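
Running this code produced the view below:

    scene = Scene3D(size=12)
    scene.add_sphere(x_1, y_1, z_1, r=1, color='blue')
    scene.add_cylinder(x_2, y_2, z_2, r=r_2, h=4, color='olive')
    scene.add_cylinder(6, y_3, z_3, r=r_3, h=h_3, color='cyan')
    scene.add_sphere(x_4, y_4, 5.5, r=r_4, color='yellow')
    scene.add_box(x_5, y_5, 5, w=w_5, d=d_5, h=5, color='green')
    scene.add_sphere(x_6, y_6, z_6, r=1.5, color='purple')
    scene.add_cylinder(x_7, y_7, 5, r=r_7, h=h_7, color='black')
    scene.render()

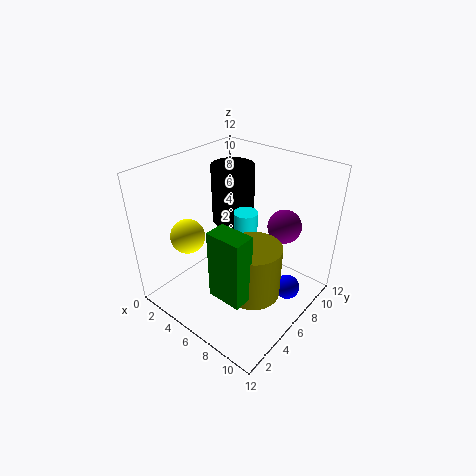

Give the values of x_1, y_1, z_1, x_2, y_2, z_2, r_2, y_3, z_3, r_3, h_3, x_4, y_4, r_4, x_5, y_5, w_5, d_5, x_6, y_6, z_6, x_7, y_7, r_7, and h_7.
x_1 = 10.5, y_1 = 7, z_1 = 2.5, x_2 = 9.5, y_2 = 3.5, z_2 = 4, r_2 = 2, y_3 = 7, z_3 = 2.5, r_3 = 1, h_3 = 5.5, x_4 = 2, y_4 = 4, r_4 = 1.5, x_5 = 8, y_5 = 0.5, w_5 = 2.5, d_5 = 1.5, x_6 = 8, y_6 = 10, z_6 = 6, x_7 = 2.5, y_7 = 9.5, r_7 = 2, h_7 = 5.5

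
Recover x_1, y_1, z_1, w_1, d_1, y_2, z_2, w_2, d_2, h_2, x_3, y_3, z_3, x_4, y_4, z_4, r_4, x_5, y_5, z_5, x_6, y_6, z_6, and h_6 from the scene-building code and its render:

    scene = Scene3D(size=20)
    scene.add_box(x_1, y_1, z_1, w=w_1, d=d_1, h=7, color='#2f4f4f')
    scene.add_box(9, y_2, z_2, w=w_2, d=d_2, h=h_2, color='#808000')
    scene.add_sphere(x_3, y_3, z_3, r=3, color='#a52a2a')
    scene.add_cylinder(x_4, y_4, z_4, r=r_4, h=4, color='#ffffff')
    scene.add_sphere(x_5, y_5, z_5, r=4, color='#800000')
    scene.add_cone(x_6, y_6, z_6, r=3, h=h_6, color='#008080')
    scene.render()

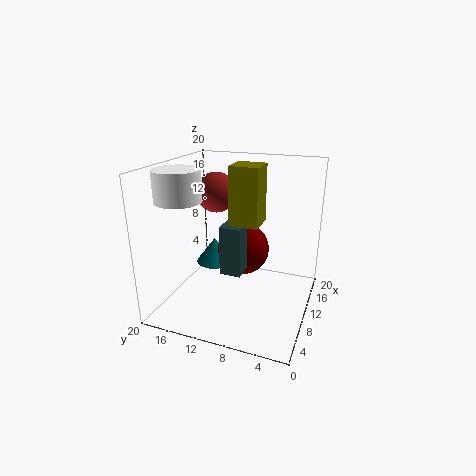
x_1 = 8
y_1 = 9
z_1 = 5
w_1 = 3
d_1 = 3
y_2 = 7
z_2 = 12
w_2 = 4
d_2 = 4
h_2 = 8
x_3 = 14
y_3 = 15
z_3 = 15
x_4 = 5
y_4 = 16
z_4 = 16
r_4 = 3
x_5 = 15
y_5 = 11
z_5 = 6
x_6 = 15
y_6 = 16
z_6 = 3
h_6 = 4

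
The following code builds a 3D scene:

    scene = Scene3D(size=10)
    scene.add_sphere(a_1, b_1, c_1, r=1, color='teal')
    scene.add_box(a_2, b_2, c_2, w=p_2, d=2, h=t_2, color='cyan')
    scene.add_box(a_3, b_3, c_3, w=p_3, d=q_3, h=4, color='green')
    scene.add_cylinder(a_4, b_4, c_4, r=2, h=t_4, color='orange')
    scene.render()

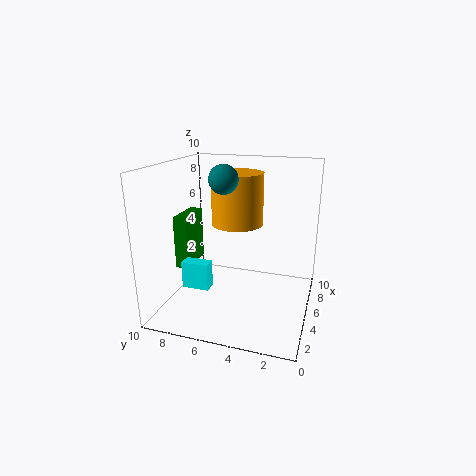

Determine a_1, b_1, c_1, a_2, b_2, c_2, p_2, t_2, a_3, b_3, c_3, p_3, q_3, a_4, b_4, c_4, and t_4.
a_1 = 5
b_1 = 6
c_1 = 9
a_2 = 4
b_2 = 7
c_2 = 1
p_2 = 1
t_2 = 2
a_3 = 5
b_3 = 9
c_3 = 2
p_3 = 3
q_3 = 1
a_4 = 8
b_4 = 6
c_4 = 5
t_4 = 4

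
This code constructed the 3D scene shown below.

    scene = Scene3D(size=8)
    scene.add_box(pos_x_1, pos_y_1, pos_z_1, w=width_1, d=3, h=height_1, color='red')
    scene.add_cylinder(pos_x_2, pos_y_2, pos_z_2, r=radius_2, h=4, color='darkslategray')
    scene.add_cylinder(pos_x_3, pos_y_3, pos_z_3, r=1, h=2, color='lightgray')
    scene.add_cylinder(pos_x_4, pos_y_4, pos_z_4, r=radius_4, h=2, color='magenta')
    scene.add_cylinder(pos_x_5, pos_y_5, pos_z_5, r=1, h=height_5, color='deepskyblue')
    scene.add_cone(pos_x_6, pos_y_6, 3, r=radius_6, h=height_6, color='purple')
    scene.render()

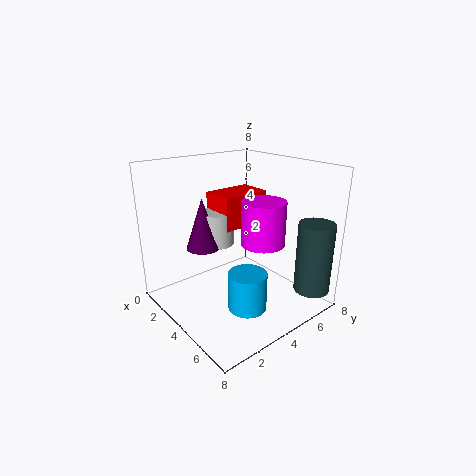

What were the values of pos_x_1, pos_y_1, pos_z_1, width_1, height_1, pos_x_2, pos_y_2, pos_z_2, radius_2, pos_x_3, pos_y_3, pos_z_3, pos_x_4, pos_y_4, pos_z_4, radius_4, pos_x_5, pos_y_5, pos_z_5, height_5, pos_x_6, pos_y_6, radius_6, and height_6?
pos_x_1 = 1, pos_y_1 = 4, pos_z_1 = 4, width_1 = 2, height_1 = 2, pos_x_2 = 7, pos_y_2 = 7, pos_z_2 = 1, radius_2 = 1, pos_x_3 = 2, pos_y_3 = 4, pos_z_3 = 3, pos_x_4 = 7, pos_y_4 = 3, pos_z_4 = 5, radius_4 = 1, pos_x_5 = 6, pos_y_5 = 3, pos_z_5 = 1, height_5 = 2, pos_x_6 = 2, pos_y_6 = 3, radius_6 = 1, height_6 = 3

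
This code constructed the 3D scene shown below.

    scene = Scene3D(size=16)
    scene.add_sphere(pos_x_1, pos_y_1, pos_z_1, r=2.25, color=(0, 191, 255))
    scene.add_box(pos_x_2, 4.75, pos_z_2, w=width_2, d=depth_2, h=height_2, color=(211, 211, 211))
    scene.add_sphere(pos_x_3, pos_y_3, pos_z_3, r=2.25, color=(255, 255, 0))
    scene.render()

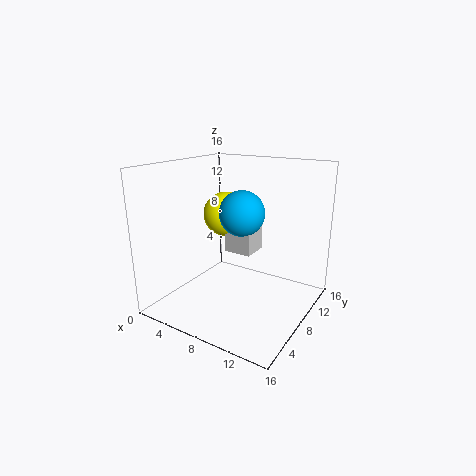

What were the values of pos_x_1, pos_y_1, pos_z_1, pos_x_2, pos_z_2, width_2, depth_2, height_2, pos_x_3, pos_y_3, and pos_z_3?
pos_x_1 = 10
pos_y_1 = 5.5
pos_z_1 = 11.75
pos_x_2 = 8.5
pos_z_2 = 7.75
width_2 = 2.75
depth_2 = 2.75
height_2 = 3.5
pos_x_3 = 7.75
pos_y_3 = 6
pos_z_3 = 11.25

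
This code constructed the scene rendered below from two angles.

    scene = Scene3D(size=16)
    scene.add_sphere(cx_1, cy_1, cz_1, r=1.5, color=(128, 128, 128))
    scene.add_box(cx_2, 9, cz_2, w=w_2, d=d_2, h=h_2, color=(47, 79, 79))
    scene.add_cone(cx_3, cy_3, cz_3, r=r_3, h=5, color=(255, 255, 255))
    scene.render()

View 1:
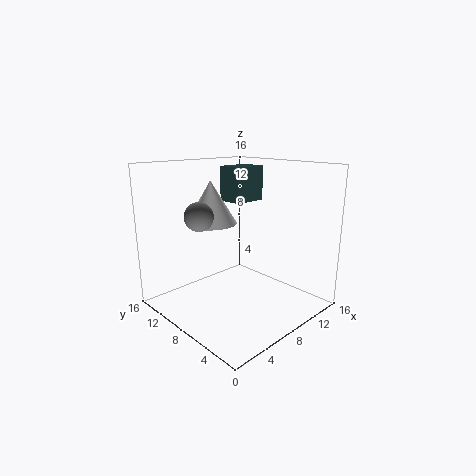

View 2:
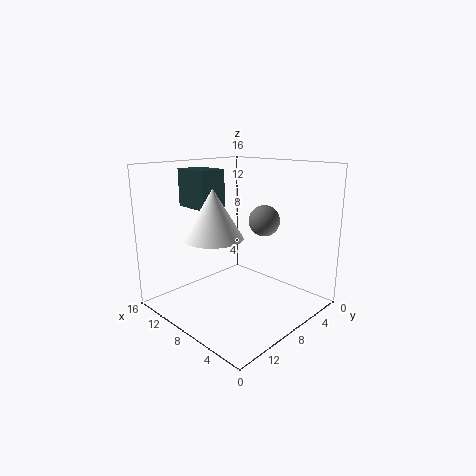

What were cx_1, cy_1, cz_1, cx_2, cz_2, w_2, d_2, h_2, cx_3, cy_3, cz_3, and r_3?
cx_1 = 3.5; cy_1 = 9; cz_1 = 11; cx_2 = 9; cz_2 = 11.5; w_2 = 4; d_2 = 3; h_2 = 4; cx_3 = 7.5; cy_3 = 12; cz_3 = 9; r_3 = 3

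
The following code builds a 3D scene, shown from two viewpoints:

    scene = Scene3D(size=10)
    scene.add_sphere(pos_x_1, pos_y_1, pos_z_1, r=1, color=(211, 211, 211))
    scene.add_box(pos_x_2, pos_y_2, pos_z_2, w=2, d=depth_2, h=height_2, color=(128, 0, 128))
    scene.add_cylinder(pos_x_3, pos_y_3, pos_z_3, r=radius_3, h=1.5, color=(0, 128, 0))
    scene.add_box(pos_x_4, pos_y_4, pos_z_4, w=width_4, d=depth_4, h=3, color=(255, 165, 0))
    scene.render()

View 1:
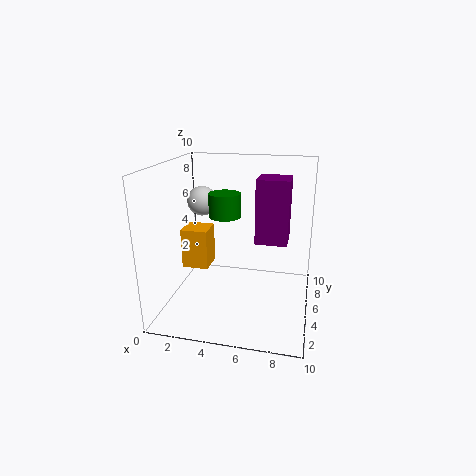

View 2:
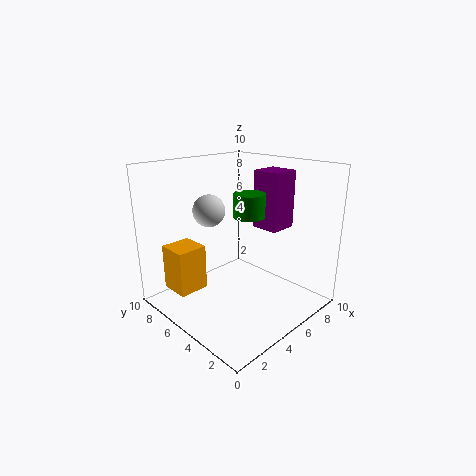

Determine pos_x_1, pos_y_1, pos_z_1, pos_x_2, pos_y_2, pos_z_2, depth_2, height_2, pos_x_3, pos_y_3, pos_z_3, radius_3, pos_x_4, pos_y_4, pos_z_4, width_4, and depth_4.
pos_x_1 = 2.5, pos_y_1 = 5, pos_z_1 = 7.5, pos_x_2 = 6.5, pos_y_2 = 3, pos_z_2 = 5.5, depth_2 = 2, height_2 = 4, pos_x_3 = 4.5, pos_y_3 = 3.5, pos_z_3 = 7, radius_3 = 1, pos_x_4 = 0.5, pos_y_4 = 5.5, pos_z_4 = 2, width_4 = 2, depth_4 = 2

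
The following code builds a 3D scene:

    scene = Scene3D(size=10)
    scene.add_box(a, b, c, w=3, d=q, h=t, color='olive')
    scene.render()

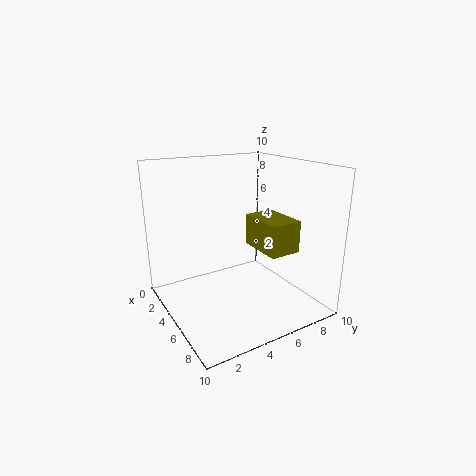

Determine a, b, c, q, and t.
a = 6
b = 5
c = 5
q = 2
t = 2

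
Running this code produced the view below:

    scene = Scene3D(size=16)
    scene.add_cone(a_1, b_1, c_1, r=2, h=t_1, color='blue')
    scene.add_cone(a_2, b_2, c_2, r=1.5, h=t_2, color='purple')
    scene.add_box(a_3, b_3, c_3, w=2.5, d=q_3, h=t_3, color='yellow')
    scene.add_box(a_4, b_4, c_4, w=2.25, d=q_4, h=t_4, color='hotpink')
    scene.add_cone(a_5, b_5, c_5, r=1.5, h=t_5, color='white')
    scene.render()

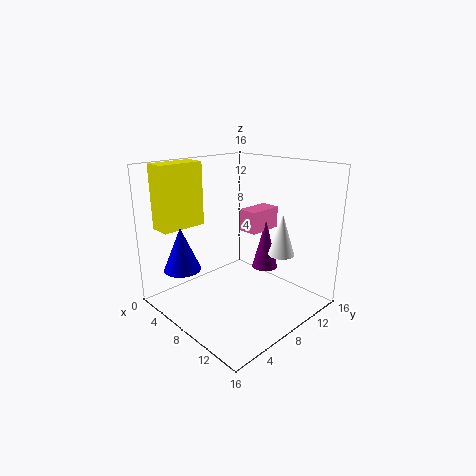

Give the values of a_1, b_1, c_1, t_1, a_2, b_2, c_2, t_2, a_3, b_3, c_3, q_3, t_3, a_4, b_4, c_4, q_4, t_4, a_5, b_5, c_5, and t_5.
a_1 = 5; b_1 = 2.5; c_1 = 5; t_1 = 4.75; a_2 = 9; b_2 = 11.5; c_2 = 3.75; t_2 = 5.75; a_3 = 0.75; b_3 = 1.75; c_3 = 8.75; q_3 = 5.25; t_3 = 7.25; a_4 = 6.75; b_4 = 9.5; c_4 = 8.25; q_4 = 4; t_4 = 2.5; a_5 = 11; b_5 = 12; c_5 = 5.75; t_5 = 4.75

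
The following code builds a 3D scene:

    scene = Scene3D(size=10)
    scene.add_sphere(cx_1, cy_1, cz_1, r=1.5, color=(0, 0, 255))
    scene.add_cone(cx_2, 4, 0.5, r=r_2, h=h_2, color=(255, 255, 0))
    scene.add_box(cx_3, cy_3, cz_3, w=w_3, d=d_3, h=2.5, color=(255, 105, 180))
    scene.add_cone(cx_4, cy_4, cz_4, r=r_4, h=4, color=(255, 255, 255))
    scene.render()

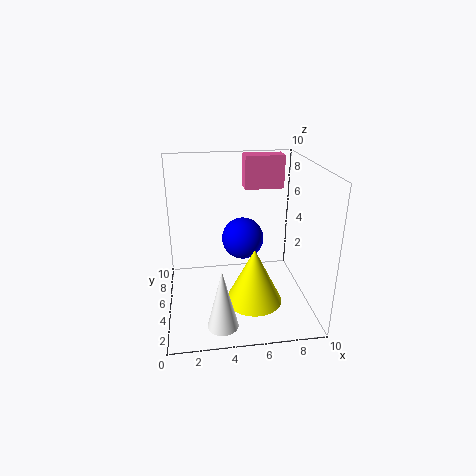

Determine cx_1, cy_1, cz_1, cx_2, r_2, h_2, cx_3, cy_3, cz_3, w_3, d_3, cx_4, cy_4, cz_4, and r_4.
cx_1 = 5.5
cy_1 = 6
cz_1 = 4.5
cx_2 = 6
r_2 = 2
h_2 = 4
cx_3 = 6
cy_3 = 8
cz_3 = 7.5
w_3 = 3
d_3 = 1.5
cx_4 = 3.5
cy_4 = 1.5
cz_4 = 0.5
r_4 = 1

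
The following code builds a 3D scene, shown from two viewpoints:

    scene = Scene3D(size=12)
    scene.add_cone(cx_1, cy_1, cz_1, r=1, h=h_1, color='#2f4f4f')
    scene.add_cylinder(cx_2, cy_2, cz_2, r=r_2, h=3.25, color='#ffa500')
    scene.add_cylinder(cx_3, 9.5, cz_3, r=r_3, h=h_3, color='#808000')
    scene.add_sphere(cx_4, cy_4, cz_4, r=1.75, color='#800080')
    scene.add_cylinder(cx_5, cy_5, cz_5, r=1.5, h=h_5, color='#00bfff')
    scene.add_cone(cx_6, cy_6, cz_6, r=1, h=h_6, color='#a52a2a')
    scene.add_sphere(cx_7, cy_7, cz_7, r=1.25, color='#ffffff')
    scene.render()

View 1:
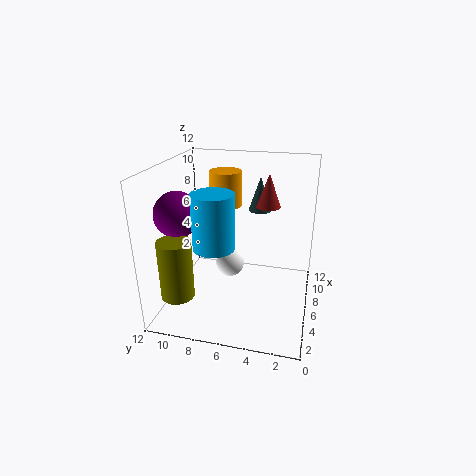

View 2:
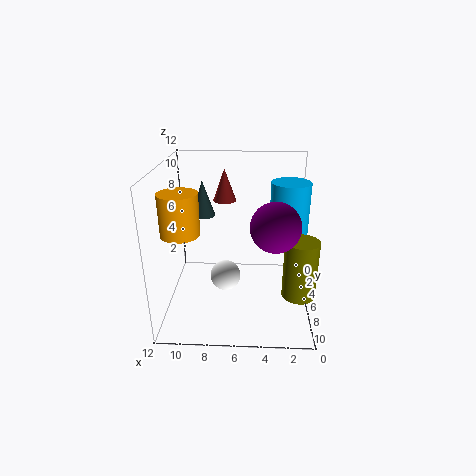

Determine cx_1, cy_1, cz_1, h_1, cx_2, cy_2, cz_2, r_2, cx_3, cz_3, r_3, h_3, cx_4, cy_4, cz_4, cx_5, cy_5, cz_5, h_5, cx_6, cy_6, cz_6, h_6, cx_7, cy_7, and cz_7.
cx_1 = 9; cy_1 = 4.75; cz_1 = 7.5; h_1 = 3; cx_2 = 10.25; cy_2 = 8.25; cz_2 = 7.25; r_2 = 1.5; cx_3 = 1.25; cz_3 = 3; r_3 = 1.25; h_3 = 4.5; cx_4 = 3.25; cy_4 = 10; cz_4 = 8.75; cx_5 = 2; cy_5 = 6.75; cz_5 = 7; h_5 = 4; cx_6 = 7.25; cy_6 = 3.75; cz_6 = 8.5; h_6 = 2.75; cx_7 = 7; cy_7 = 7; cz_7 = 3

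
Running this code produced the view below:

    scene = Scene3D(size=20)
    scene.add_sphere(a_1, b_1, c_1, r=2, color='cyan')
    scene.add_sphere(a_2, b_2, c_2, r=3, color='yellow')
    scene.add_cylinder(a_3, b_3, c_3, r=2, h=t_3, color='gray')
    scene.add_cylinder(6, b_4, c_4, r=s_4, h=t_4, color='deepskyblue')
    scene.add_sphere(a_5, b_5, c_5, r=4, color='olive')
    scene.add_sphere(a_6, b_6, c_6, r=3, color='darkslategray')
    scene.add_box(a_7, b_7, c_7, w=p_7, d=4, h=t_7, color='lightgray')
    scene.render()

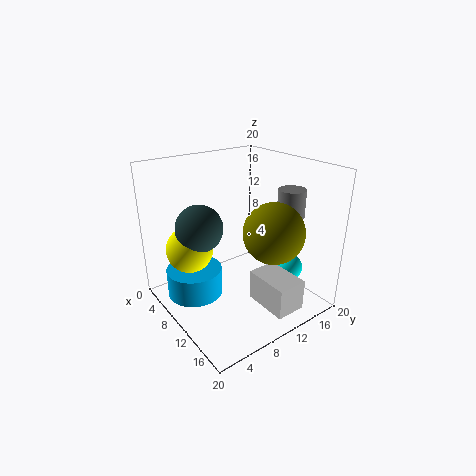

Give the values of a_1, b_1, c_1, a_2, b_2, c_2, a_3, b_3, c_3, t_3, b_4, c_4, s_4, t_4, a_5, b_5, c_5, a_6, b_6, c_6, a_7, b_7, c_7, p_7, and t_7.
a_1 = 15, b_1 = 15, c_1 = 6, a_2 = 9, b_2 = 3, c_2 = 10, a_3 = 12, b_3 = 18, c_3 = 12, t_3 = 4, b_4 = 5, c_4 = 1, s_4 = 4, t_4 = 4, a_5 = 15, b_5 = 12, c_5 = 12, a_6 = 10, b_6 = 4, c_6 = 13, a_7 = 14, b_7 = 9, c_7 = 3, p_7 = 6, t_7 = 4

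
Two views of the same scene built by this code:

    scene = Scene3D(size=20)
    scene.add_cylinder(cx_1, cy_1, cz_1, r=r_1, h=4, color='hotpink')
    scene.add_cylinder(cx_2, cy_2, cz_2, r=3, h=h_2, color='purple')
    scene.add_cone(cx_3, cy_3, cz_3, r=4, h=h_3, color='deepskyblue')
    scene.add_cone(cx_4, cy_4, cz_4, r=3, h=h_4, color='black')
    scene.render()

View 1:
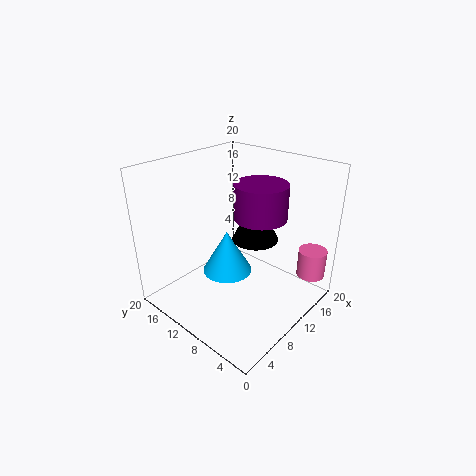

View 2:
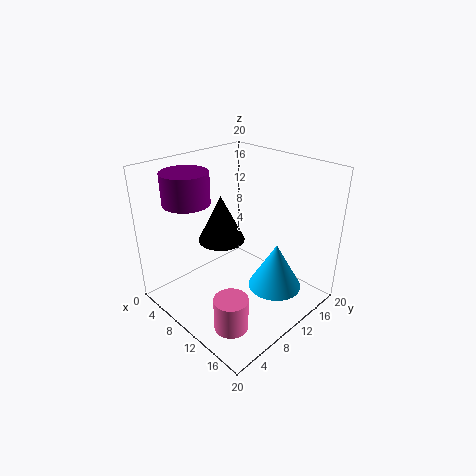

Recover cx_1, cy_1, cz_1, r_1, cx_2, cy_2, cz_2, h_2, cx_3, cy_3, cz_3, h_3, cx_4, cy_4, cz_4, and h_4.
cx_1 = 17
cy_1 = 2
cz_1 = 4
r_1 = 2
cx_2 = 7
cy_2 = 4
cz_2 = 16
h_2 = 4
cx_3 = 13
cy_3 = 15
cz_3 = 1
h_3 = 7
cx_4 = 10
cy_4 = 7
cz_4 = 11
h_4 = 6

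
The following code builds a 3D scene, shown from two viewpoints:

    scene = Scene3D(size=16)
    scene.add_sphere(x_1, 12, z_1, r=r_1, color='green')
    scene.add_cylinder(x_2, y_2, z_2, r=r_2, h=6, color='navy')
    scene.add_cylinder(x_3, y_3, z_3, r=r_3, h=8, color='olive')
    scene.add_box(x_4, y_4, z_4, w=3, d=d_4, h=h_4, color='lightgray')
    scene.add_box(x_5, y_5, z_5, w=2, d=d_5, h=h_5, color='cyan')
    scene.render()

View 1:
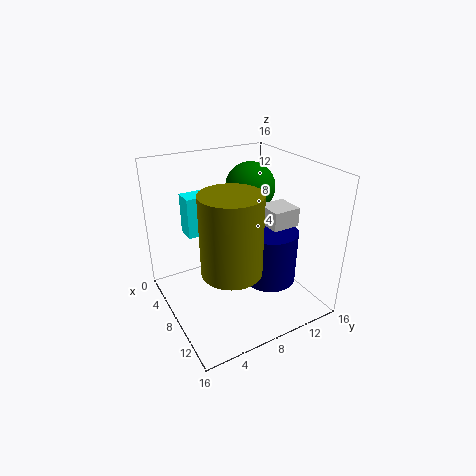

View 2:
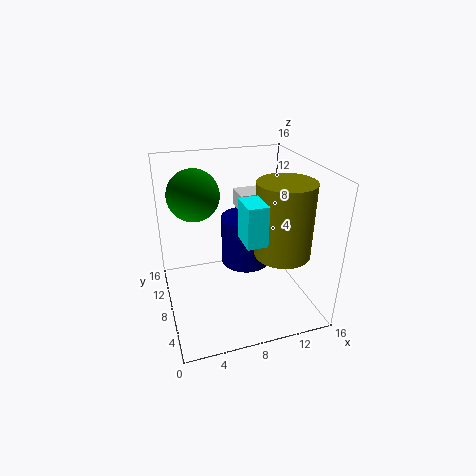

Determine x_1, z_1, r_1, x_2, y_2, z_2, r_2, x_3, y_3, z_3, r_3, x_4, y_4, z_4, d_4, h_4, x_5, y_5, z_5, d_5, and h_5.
x_1 = 4, z_1 = 12, r_1 = 3, x_2 = 10, y_2 = 11, z_2 = 3, r_2 = 3, x_3 = 12, y_3 = 5, z_3 = 7, r_3 = 3, x_4 = 9, y_4 = 10, z_4 = 10, d_4 = 3, h_4 = 2, x_5 = 7, y_5 = 2, z_5 = 10, d_5 = 3, h_5 = 4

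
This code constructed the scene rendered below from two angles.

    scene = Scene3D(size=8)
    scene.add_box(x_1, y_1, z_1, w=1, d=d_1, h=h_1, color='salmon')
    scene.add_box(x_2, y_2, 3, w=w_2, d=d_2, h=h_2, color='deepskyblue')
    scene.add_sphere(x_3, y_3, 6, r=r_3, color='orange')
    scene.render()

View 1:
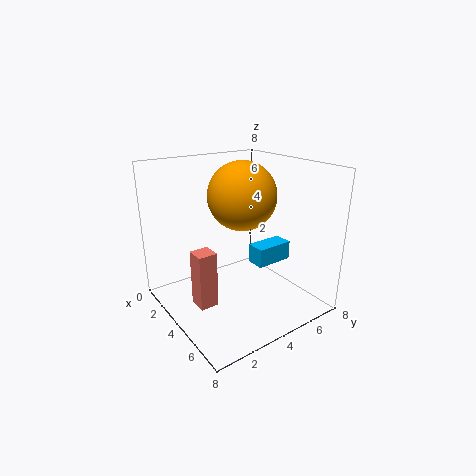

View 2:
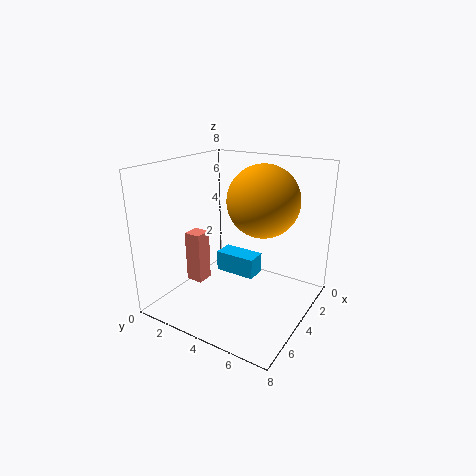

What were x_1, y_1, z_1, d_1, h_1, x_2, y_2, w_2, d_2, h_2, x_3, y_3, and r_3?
x_1 = 4; y_1 = 1; z_1 = 1; d_1 = 1; h_1 = 3; x_2 = 5; y_2 = 4; w_2 = 1; d_2 = 2; h_2 = 1; x_3 = 3; y_3 = 5; r_3 = 2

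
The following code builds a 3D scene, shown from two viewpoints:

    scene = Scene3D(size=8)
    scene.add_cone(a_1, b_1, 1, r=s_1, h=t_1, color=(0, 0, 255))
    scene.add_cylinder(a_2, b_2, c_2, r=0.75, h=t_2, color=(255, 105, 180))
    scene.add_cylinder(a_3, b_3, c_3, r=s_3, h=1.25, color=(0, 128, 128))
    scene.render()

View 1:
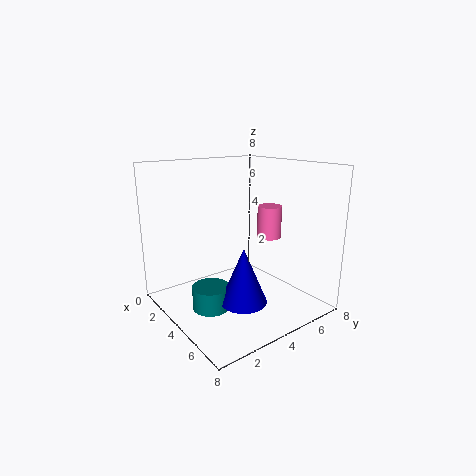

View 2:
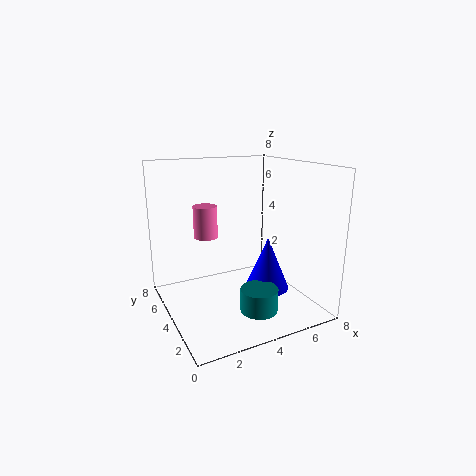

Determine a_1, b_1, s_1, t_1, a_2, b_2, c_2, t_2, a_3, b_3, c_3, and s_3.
a_1 = 5.5, b_1 = 3.25, s_1 = 1.25, t_1 = 3, a_2 = 3.25, b_2 = 7, c_2 = 3.25, t_2 = 2, a_3 = 4.25, b_3 = 2, c_3 = 0.5, s_3 = 1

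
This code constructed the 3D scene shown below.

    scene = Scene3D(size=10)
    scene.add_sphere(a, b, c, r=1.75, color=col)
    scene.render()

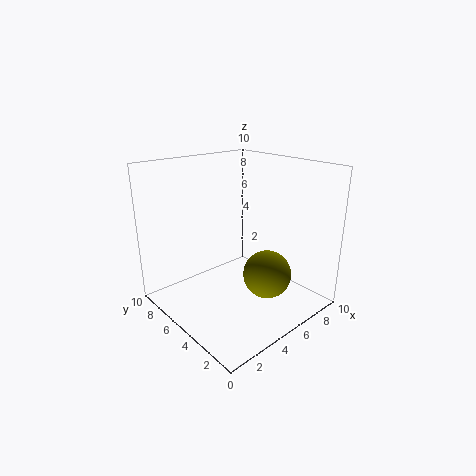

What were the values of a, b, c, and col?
a = 6.75; b = 3.75; c = 2; col = 'olive'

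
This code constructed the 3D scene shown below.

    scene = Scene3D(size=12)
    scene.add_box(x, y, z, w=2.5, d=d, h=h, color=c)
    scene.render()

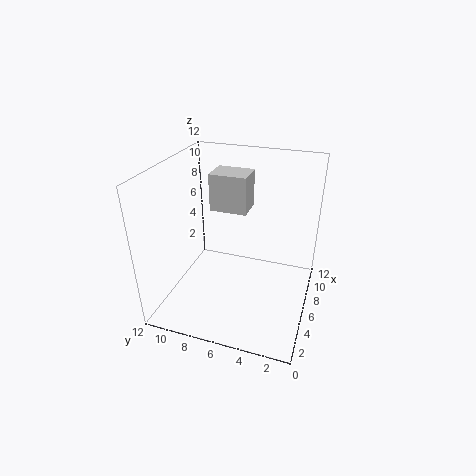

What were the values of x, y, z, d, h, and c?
x = 7.25, y = 5.75, z = 7.5, d = 3.25, h = 3.25, c = 'lightgray'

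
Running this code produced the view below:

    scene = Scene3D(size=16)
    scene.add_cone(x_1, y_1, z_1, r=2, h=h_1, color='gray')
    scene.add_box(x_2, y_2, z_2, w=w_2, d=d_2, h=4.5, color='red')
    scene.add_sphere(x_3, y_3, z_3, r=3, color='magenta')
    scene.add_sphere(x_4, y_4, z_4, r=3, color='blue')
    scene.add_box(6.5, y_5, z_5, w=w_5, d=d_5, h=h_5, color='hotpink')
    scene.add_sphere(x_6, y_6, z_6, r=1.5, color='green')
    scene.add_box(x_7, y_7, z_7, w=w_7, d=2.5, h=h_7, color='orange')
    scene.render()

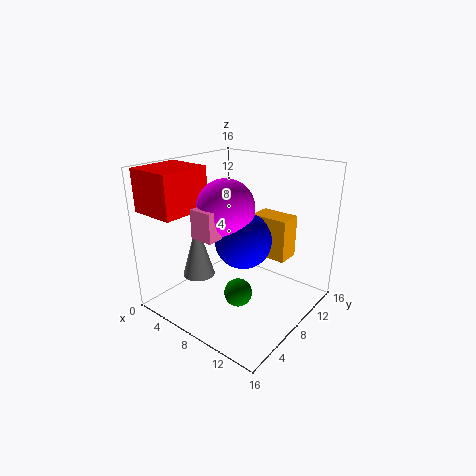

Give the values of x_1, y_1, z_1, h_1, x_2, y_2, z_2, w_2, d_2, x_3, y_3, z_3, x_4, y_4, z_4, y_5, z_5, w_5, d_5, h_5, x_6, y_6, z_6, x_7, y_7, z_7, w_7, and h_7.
x_1 = 2; y_1 = 7.5; z_1 = 1.5; h_1 = 7; x_2 = 0.5; y_2 = 0.5; z_2 = 11.5; w_2 = 5; d_2 = 5.5; x_3 = 8; y_3 = 6; z_3 = 12; x_4 = 9.5; y_4 = 7; z_4 = 8.5; y_5 = 2.5; z_5 = 9.5; w_5 = 2.5; d_5 = 4.5; h_5 = 3; x_6 = 10; y_6 = 5.5; z_6 = 3; x_7 = 9.5; y_7 = 8.5; z_7 = 6.5; w_7 = 4; h_7 = 4.5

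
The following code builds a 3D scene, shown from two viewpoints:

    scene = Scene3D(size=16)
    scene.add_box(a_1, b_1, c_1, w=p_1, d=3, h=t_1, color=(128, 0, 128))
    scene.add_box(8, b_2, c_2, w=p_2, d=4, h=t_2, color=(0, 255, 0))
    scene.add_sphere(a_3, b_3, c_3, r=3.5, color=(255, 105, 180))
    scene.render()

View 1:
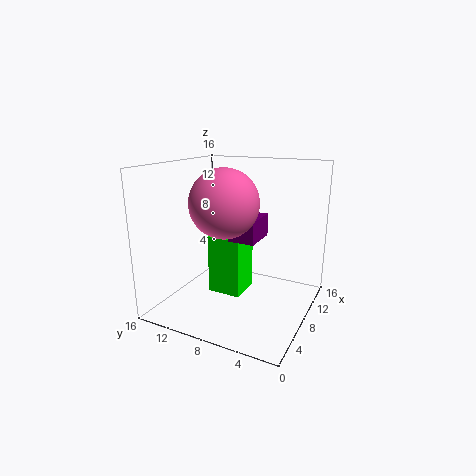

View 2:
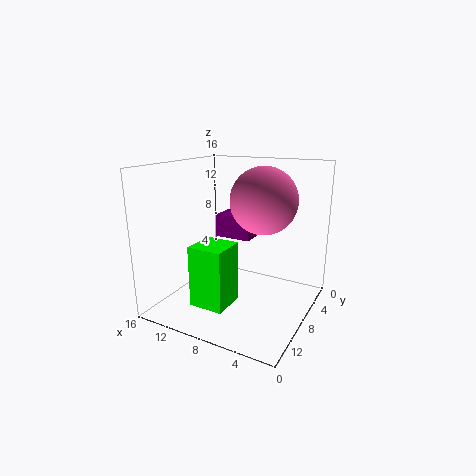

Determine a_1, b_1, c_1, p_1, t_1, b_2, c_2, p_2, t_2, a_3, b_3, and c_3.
a_1 = 6.5, b_1 = 5.5, c_1 = 8, p_1 = 4, t_1 = 2.5, b_2 = 8, c_2 = 0.5, p_2 = 4, t_2 = 7, a_3 = 5, b_3 = 8, c_3 = 12.5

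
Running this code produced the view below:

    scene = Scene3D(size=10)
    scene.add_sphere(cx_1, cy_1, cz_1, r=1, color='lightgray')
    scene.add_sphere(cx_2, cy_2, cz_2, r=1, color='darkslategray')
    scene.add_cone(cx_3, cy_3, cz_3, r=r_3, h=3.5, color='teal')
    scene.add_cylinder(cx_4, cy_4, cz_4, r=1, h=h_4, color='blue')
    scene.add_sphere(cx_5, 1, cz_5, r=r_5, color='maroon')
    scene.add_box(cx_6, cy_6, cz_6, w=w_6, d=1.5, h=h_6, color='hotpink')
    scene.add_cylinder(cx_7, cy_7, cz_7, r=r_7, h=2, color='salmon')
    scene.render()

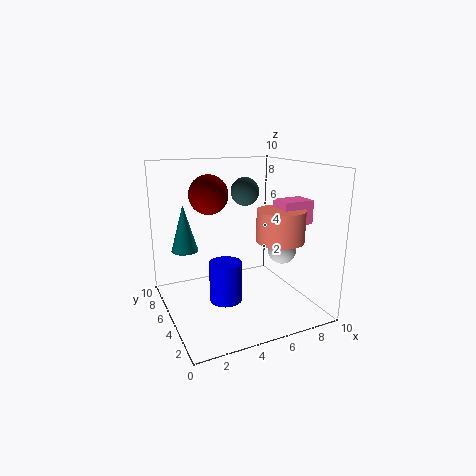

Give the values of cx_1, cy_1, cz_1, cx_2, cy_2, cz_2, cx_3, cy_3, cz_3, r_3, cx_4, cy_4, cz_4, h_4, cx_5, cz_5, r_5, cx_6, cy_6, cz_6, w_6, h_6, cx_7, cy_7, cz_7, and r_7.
cx_1 = 8, cy_1 = 4, cz_1 = 4, cx_2 = 6, cy_2 = 6, cz_2 = 8, cx_3 = 2, cy_3 = 8, cz_3 = 3.5, r_3 = 1, cx_4 = 3, cy_4 = 2.5, cz_4 = 2, h_4 = 2.5, cx_5 = 1.5, cz_5 = 9, r_5 = 1, cx_6 = 6.5, cy_6 = 1.5, cz_6 = 6.5, w_6 = 2, h_6 = 1.5, cx_7 = 6.5, cy_7 = 2, cz_7 = 5.5, r_7 = 1.5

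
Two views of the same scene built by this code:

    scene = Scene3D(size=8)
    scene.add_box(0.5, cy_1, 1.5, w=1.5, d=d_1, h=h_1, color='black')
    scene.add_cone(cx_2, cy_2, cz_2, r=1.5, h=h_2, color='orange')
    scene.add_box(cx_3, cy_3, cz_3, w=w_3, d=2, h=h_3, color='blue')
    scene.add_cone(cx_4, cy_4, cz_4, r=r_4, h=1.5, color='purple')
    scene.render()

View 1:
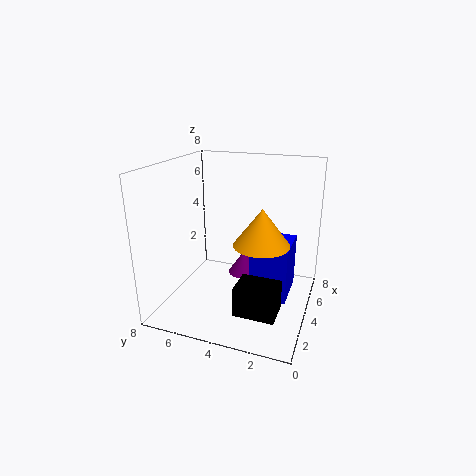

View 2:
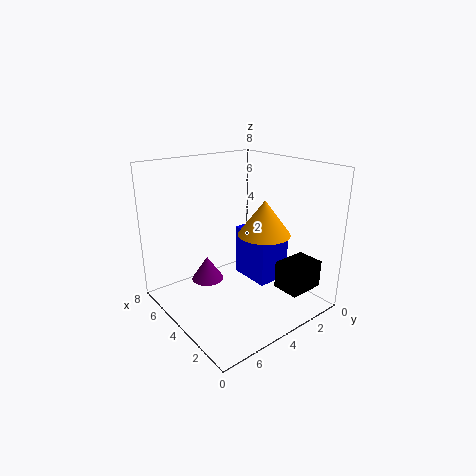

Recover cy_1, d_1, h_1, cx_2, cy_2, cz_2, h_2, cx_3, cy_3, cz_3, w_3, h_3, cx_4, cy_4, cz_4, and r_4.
cy_1 = 1
d_1 = 2
h_1 = 1.5
cx_2 = 3.5
cy_2 = 2.5
cz_2 = 4
h_2 = 2
cx_3 = 3
cy_3 = 1
cz_3 = 1
w_3 = 2.5
h_3 = 3
cx_4 = 6.5
cy_4 = 4.5
cz_4 = 0.5
r_4 = 1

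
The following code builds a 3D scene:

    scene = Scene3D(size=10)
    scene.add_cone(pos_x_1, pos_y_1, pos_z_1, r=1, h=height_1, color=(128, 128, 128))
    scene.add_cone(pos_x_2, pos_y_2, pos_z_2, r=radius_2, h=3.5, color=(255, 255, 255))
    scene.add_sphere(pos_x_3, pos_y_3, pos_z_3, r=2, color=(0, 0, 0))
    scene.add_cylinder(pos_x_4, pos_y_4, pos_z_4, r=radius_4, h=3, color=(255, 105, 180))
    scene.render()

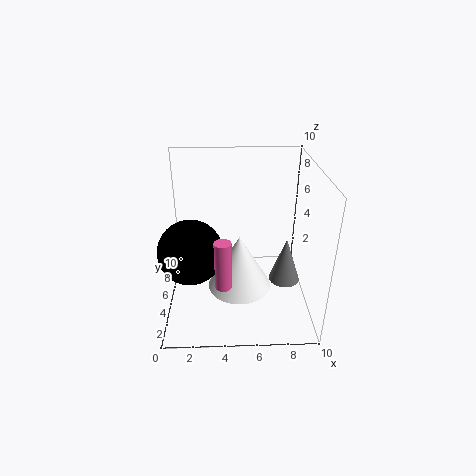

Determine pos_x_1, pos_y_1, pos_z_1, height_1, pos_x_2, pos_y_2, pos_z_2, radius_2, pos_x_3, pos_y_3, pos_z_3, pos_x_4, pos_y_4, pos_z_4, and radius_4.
pos_x_1 = 8
pos_y_1 = 3
pos_z_1 = 3
height_1 = 3
pos_x_2 = 5
pos_y_2 = 2.5
pos_z_2 = 3
radius_2 = 2
pos_x_3 = 2
pos_y_3 = 2.5
pos_z_3 = 5.5
pos_x_4 = 4
pos_y_4 = 1
pos_z_4 = 4
radius_4 = 0.5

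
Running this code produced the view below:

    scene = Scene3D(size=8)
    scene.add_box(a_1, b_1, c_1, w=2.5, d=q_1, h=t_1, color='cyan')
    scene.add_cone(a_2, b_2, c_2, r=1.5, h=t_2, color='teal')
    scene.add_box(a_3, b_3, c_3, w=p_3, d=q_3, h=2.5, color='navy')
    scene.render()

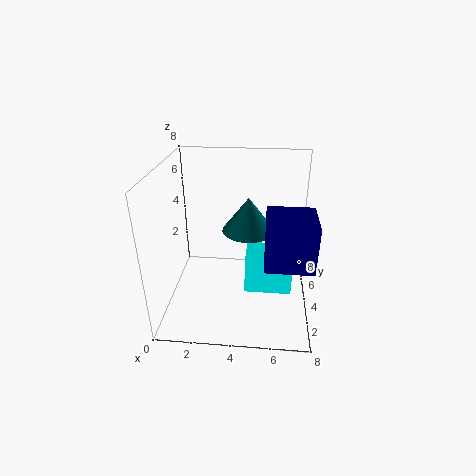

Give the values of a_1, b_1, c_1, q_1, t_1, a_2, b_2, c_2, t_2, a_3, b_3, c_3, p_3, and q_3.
a_1 = 4.5; b_1 = 2.5; c_1 = 1.5; q_1 = 2; t_1 = 2; a_2 = 4.5; b_2 = 5; c_2 = 4; t_2 = 2; a_3 = 5.5; b_3 = 1.5; c_3 = 3.5; p_3 = 2.5; q_3 = 2.5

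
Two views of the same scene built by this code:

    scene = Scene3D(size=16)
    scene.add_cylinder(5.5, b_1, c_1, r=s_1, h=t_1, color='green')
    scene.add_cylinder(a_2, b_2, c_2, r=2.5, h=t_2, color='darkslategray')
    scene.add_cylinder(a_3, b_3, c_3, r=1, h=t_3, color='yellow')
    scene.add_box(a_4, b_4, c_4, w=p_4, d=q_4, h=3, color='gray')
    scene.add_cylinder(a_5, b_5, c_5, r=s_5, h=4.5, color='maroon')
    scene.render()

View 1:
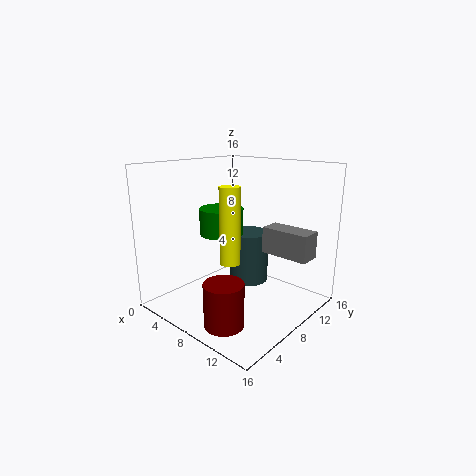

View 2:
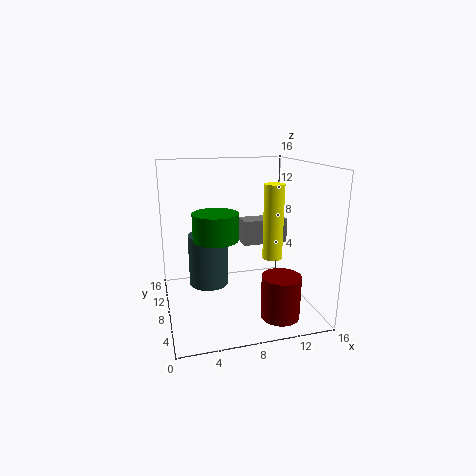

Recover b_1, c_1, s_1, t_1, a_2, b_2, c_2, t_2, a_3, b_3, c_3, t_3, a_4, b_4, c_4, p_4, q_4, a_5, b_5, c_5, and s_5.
b_1 = 8
c_1 = 8
s_1 = 2.5
t_1 = 3
a_2 = 5.5
b_2 = 13
c_2 = 0.5
t_2 = 6.5
a_3 = 10.5
b_3 = 4
c_3 = 7
t_3 = 7.5
a_4 = 9.5
b_4 = 10.5
c_4 = 6
p_4 = 5.5
q_4 = 2.5
a_5 = 11
b_5 = 2.5
c_5 = 1
s_5 = 2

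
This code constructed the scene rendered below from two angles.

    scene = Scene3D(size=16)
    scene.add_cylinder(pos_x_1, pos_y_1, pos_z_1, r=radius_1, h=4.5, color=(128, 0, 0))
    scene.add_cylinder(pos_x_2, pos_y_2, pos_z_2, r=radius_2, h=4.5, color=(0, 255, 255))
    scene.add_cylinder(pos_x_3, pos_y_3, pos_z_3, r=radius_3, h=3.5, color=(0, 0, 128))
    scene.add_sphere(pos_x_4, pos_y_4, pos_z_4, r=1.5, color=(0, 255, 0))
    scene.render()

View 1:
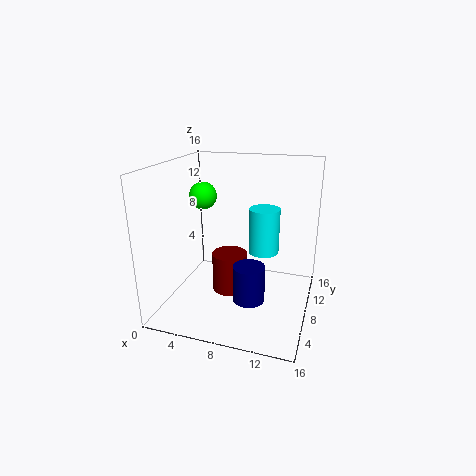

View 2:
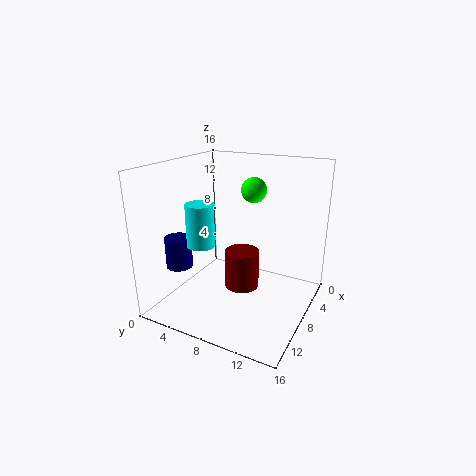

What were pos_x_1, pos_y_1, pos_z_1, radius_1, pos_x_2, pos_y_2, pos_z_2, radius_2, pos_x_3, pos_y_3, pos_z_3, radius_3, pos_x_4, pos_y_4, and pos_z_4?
pos_x_1 = 7
pos_y_1 = 8
pos_z_1 = 1.5
radius_1 = 2
pos_x_2 = 11.5
pos_y_2 = 5.5
pos_z_2 = 8
radius_2 = 1.5
pos_x_3 = 11
pos_y_3 = 2
pos_z_3 = 4.5
radius_3 = 1.5
pos_x_4 = 4
pos_y_4 = 8
pos_z_4 = 12.5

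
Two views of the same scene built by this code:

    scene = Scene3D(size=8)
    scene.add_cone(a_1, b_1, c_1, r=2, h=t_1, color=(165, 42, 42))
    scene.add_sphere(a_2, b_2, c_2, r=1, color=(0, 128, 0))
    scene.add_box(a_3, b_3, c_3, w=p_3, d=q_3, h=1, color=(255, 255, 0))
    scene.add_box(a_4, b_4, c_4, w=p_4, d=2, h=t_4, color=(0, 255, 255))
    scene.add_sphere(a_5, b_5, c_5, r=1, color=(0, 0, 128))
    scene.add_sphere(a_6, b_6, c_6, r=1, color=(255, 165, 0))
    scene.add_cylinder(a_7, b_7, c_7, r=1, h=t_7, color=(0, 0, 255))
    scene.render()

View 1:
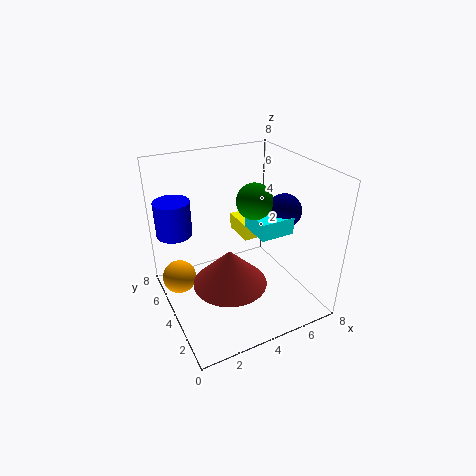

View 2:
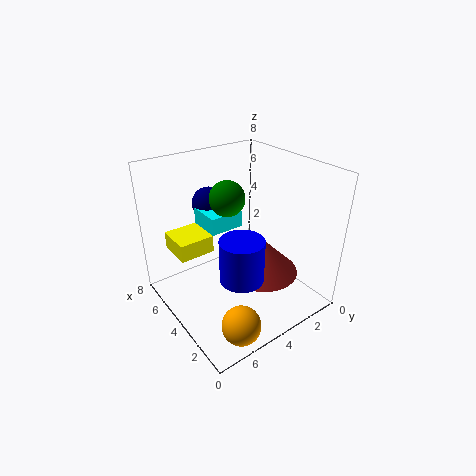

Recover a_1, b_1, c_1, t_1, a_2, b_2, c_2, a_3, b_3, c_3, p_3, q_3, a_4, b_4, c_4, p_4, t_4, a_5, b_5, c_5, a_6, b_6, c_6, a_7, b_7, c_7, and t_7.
a_1 = 3
b_1 = 3
c_1 = 2
t_1 = 2
a_2 = 5
b_2 = 4
c_2 = 6
a_3 = 5
b_3 = 5
c_3 = 3
p_3 = 2
q_3 = 2
a_4 = 5
b_4 = 3
c_4 = 4
p_4 = 2
t_4 = 1
a_5 = 7
b_5 = 4
c_5 = 5
a_6 = 1
b_6 = 6
c_6 = 1
a_7 = 1
b_7 = 6
c_7 = 4
t_7 = 2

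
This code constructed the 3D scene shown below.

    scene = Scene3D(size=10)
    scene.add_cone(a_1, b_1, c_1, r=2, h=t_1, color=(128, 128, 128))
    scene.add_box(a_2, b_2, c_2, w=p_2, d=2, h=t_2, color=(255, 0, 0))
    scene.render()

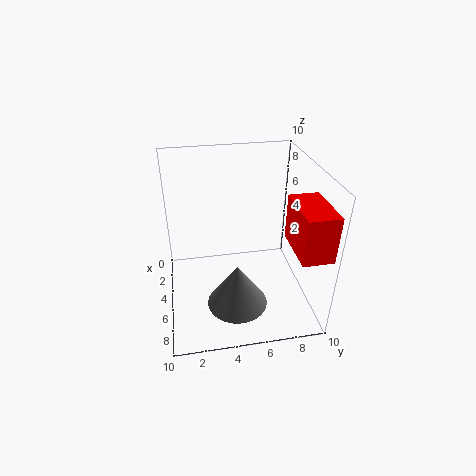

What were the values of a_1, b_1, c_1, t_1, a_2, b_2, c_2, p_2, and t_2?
a_1 = 7.5, b_1 = 4.5, c_1 = 1.5, t_1 = 3, a_2 = 6, b_2 = 8, c_2 = 5.5, p_2 = 3.5, t_2 = 3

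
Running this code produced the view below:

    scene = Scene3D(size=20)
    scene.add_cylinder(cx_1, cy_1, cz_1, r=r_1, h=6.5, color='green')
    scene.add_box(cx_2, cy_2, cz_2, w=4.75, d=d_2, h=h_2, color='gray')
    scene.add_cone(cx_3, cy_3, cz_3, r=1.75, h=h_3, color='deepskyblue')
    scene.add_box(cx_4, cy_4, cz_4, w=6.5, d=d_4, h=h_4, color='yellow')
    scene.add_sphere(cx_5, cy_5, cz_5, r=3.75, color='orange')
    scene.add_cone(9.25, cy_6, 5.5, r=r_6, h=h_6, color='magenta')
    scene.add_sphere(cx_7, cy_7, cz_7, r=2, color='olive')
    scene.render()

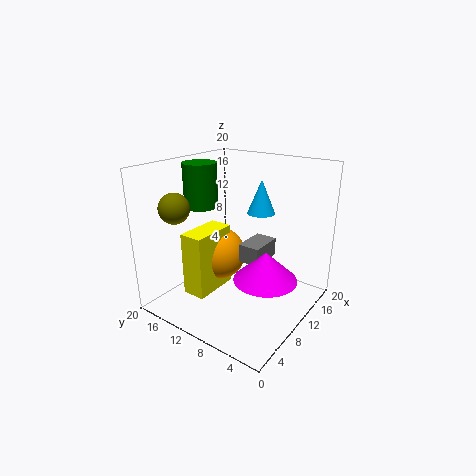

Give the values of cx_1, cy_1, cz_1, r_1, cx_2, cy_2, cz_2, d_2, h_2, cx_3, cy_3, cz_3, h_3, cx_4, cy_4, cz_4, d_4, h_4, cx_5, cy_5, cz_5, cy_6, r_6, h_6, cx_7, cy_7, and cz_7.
cx_1 = 10.75
cy_1 = 17.25
cz_1 = 13
r_1 = 2.5
cx_2 = 8.75
cy_2 = 6
cz_2 = 7.25
d_2 = 3
h_2 = 2.5
cx_3 = 9.75
cy_3 = 6.25
cz_3 = 14.5
h_3 = 4.25
cx_4 = 3.75
cy_4 = 11.5
cz_4 = 2.75
d_4 = 3.25
h_4 = 8.75
cx_5 = 9.5
cy_5 = 13
cz_5 = 7
cy_6 = 5
r_6 = 4.25
h_6 = 4
cx_7 = 3.5
cy_7 = 15.25
cz_7 = 15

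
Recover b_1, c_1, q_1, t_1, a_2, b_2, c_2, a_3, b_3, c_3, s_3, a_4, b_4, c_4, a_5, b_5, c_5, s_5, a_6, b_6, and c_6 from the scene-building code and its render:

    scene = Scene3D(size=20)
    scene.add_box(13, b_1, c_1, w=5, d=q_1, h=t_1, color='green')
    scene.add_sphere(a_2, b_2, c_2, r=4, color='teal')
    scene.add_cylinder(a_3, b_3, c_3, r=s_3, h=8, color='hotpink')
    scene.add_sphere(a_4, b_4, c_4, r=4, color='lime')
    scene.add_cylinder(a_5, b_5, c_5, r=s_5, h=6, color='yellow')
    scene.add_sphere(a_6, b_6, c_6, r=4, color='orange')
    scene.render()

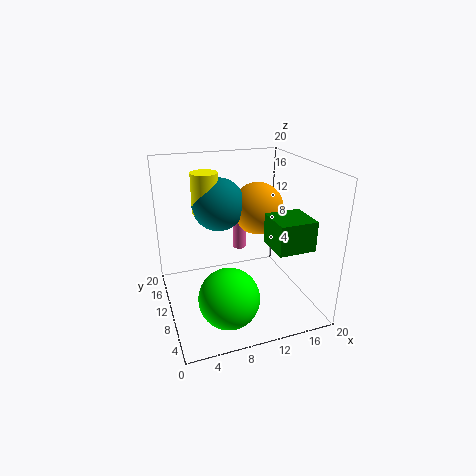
b_1 = 3; c_1 = 10; q_1 = 5; t_1 = 4; a_2 = 9; b_2 = 16; c_2 = 13; a_3 = 12; b_3 = 15; c_3 = 6; s_3 = 1; a_4 = 7; b_4 = 5; c_4 = 4; a_5 = 7; b_5 = 16; c_5 = 12; s_5 = 2; a_6 = 15; b_6 = 15; c_6 = 12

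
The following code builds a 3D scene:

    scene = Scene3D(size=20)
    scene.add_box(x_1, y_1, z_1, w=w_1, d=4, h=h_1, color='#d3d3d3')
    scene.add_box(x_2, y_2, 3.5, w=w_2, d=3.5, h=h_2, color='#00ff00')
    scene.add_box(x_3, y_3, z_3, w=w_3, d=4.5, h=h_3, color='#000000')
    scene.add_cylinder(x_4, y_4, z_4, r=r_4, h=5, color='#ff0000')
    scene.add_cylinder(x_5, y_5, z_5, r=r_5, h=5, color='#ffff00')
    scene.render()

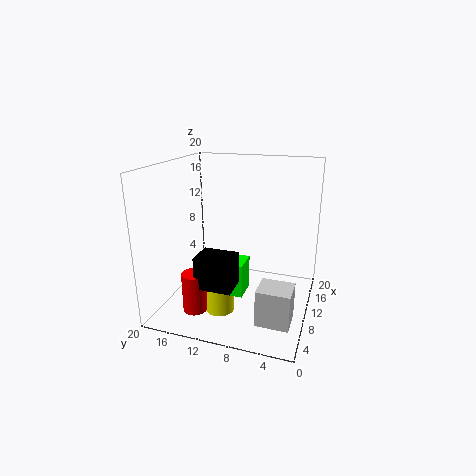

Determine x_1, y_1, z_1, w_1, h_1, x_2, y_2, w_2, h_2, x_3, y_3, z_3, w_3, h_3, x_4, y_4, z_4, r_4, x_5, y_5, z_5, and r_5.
x_1 = 1, y_1 = 1, z_1 = 3, w_1 = 3.5, h_1 = 4.5, x_2 = 5.5, y_2 = 8, w_2 = 3.5, h_2 = 4.5, x_3 = 1, y_3 = 8, z_3 = 6.5, w_3 = 3.5, h_3 = 4, x_4 = 2, y_4 = 13, z_4 = 3, r_4 = 1.5, x_5 = 6.5, y_5 = 11.5, z_5 = 0.5, r_5 = 2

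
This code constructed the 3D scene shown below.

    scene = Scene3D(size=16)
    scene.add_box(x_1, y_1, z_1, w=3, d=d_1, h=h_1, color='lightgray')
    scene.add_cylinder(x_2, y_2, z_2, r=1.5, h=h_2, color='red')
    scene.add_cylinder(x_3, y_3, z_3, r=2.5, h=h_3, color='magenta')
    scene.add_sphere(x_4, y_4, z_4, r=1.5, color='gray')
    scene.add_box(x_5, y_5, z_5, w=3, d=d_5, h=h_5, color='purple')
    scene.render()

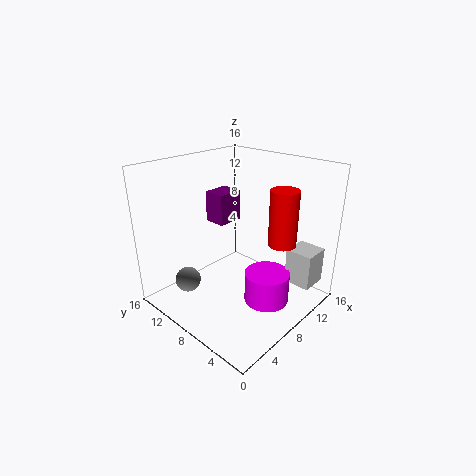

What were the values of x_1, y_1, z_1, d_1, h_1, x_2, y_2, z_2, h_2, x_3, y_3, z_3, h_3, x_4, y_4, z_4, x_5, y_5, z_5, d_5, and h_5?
x_1 = 11; y_1 = 0.5; z_1 = 3; d_1 = 3; h_1 = 4; x_2 = 10; y_2 = 3.5; z_2 = 8; h_2 = 6; x_3 = 9; y_3 = 4.5; z_3 = 1; h_3 = 3.5; x_4 = 4.5; y_4 = 13; z_4 = 2; x_5 = 7.5; y_5 = 10; z_5 = 9; d_5 = 2.5; h_5 = 3.5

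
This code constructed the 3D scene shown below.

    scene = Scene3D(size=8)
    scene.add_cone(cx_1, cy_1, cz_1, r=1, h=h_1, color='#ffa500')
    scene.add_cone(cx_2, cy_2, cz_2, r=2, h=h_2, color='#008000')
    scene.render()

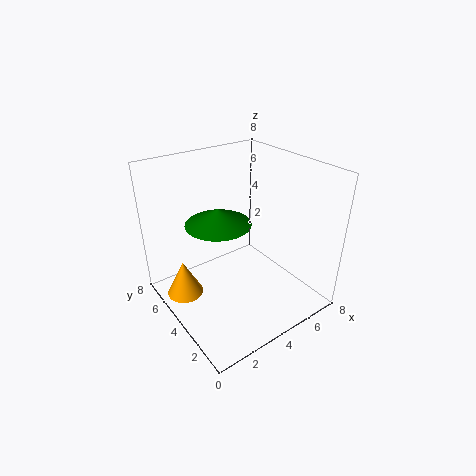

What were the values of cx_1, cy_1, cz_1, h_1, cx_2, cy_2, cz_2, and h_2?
cx_1 = 1; cy_1 = 5; cz_1 = 1; h_1 = 2; cx_2 = 4; cy_2 = 6; cz_2 = 4; h_2 = 1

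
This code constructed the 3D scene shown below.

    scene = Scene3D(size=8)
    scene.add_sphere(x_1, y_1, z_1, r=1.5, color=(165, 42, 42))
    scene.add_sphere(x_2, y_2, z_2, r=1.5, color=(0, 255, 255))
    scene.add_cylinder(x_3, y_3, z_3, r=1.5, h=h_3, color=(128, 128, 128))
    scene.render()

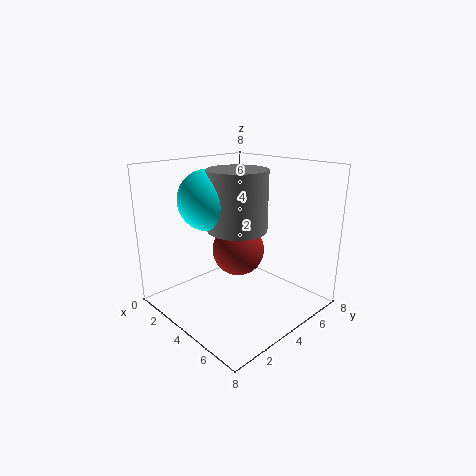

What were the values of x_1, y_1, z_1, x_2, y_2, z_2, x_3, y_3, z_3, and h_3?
x_1 = 3.5
y_1 = 4.5
z_1 = 3
x_2 = 4
y_2 = 2
z_2 = 6.5
x_3 = 5
y_3 = 3
z_3 = 5
h_3 = 3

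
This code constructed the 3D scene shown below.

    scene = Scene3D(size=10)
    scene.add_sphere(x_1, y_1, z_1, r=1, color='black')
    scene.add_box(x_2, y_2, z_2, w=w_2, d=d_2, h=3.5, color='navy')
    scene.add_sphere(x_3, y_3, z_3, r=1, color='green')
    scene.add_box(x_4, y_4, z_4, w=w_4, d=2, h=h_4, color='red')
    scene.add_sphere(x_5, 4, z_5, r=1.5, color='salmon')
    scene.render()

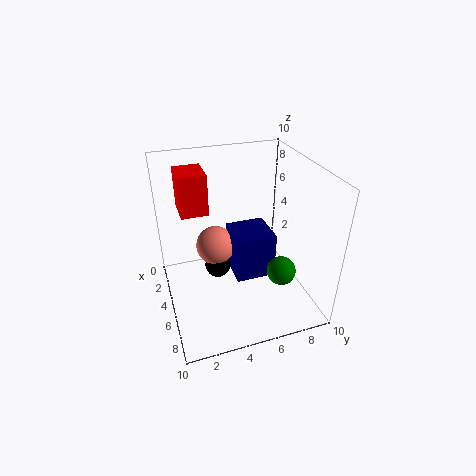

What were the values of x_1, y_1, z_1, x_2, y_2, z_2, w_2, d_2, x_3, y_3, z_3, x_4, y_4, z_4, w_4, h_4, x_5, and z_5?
x_1 = 3
y_1 = 4
z_1 = 1.5
x_2 = 2
y_2 = 5
z_2 = 1
w_2 = 3
d_2 = 3
x_3 = 7
y_3 = 7.5
z_3 = 3
x_4 = 0.5
y_4 = 1.5
z_4 = 6
w_4 = 2.5
h_4 = 3
x_5 = 2.5
z_5 = 3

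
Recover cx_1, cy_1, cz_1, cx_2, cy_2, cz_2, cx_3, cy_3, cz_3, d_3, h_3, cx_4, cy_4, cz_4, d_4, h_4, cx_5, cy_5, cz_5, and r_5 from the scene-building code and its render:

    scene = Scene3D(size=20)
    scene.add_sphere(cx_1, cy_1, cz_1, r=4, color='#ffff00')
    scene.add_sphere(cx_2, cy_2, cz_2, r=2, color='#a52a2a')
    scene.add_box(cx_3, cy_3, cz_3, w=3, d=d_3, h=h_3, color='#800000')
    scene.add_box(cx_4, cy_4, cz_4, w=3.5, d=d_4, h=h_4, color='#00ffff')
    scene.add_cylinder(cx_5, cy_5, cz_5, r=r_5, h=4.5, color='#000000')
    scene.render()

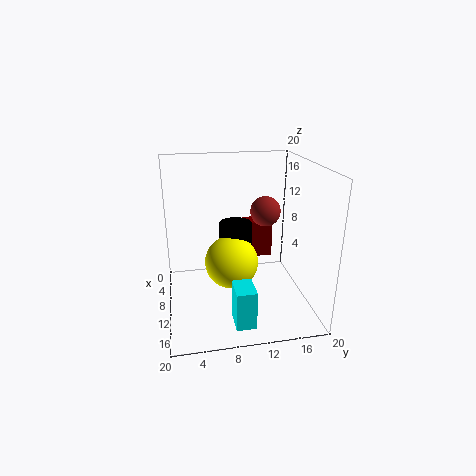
cx_1 = 7.5
cy_1 = 9.5
cz_1 = 5
cx_2 = 11
cy_2 = 13.5
cz_2 = 14
cx_3 = 0.5
cy_3 = 12.5
cz_3 = 3.5
d_3 = 4.5
h_3 = 6
cx_4 = 16
cy_4 = 8
cz_4 = 2
d_4 = 2.5
h_4 = 5
cx_5 = 5.5
cy_5 = 10.5
cz_5 = 6
r_5 = 2.5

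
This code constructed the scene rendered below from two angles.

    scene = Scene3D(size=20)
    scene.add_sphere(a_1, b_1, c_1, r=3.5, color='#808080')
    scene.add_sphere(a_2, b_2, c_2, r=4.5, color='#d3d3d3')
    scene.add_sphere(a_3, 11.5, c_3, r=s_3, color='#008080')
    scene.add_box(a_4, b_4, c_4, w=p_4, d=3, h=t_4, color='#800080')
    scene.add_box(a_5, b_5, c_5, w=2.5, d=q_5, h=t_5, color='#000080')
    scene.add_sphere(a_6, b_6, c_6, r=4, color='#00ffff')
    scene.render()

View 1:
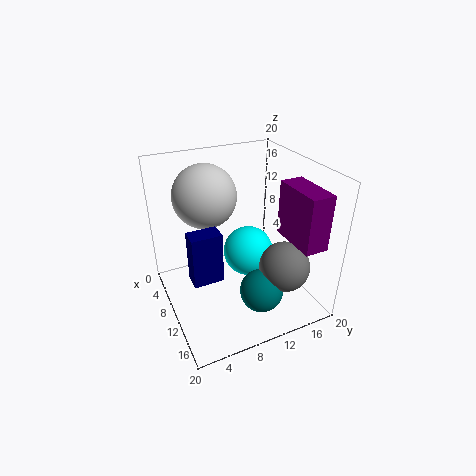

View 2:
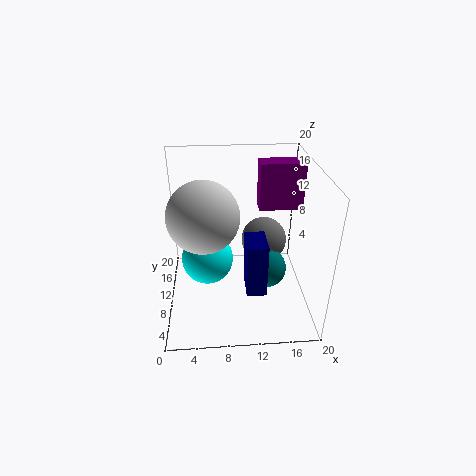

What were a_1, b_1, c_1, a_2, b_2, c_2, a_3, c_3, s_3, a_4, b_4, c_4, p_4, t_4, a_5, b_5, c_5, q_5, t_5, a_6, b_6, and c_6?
a_1 = 14.5, b_1 = 15, c_1 = 6.5, a_2 = 5.5, b_2 = 7, c_2 = 15, a_3 = 14.5, c_3 = 3.5, s_3 = 3, a_4 = 13.5, b_4 = 14, c_4 = 12, p_4 = 6.5, t_4 = 7, a_5 = 10.5, b_5 = 2.5, c_5 = 6, q_5 = 4, t_5 = 7, a_6 = 5.5, b_6 = 14, c_6 = 4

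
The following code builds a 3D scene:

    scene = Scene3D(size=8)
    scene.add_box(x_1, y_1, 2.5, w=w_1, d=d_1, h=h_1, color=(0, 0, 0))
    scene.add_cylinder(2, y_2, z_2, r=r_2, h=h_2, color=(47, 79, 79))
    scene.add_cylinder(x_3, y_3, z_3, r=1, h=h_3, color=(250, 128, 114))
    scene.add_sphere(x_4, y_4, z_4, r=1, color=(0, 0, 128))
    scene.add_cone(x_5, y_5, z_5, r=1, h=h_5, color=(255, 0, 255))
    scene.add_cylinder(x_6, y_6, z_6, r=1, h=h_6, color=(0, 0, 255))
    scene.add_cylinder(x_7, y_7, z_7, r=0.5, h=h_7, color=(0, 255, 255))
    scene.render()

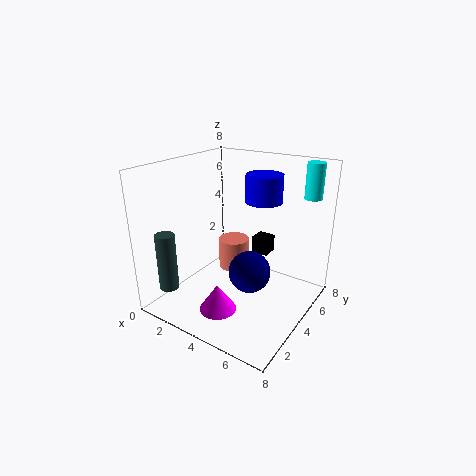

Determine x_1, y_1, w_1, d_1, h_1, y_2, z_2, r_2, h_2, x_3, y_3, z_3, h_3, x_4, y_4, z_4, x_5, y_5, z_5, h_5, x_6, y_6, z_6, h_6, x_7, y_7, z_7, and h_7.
x_1 = 4
y_1 = 5.5
w_1 = 1
d_1 = 1
h_1 = 1
y_2 = 0.5
z_2 = 2
r_2 = 0.5
h_2 = 3
x_3 = 2
y_3 = 6.5
z_3 = 0.5
h_3 = 2
x_4 = 6
y_4 = 2
z_4 = 3.5
x_5 = 4
y_5 = 2
z_5 = 0.5
h_5 = 1.5
x_6 = 5
y_6 = 5
z_6 = 6
h_6 = 1.5
x_7 = 7
y_7 = 7
z_7 = 6
h_7 = 2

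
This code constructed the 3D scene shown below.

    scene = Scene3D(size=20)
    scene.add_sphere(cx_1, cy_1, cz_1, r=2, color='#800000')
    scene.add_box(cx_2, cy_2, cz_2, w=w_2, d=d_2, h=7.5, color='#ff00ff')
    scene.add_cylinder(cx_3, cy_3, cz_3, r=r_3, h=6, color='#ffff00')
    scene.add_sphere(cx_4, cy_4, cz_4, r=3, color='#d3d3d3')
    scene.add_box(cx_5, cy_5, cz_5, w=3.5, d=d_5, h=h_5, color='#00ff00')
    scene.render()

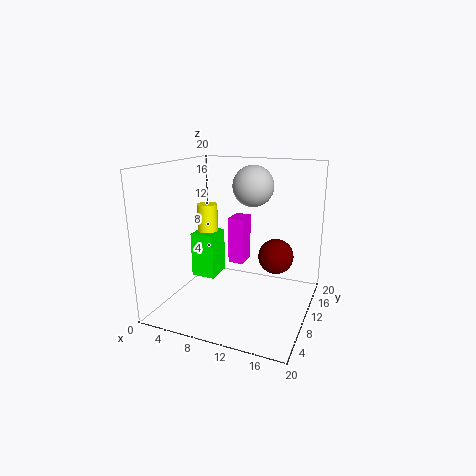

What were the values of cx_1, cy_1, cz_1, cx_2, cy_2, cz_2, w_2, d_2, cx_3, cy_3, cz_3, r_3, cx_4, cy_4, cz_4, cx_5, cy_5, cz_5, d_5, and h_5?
cx_1 = 17
cy_1 = 4.5
cz_1 = 10.5
cx_2 = 6
cy_2 = 15.5
cz_2 = 3.5
w_2 = 2.5
d_2 = 3.5
cx_3 = 4.5
cy_3 = 11.5
cz_3 = 8
r_3 = 1.5
cx_4 = 10.5
cy_4 = 14.5
cz_4 = 16.5
cx_5 = 3
cy_5 = 9
cz_5 = 3.5
d_5 = 4
h_5 = 6.5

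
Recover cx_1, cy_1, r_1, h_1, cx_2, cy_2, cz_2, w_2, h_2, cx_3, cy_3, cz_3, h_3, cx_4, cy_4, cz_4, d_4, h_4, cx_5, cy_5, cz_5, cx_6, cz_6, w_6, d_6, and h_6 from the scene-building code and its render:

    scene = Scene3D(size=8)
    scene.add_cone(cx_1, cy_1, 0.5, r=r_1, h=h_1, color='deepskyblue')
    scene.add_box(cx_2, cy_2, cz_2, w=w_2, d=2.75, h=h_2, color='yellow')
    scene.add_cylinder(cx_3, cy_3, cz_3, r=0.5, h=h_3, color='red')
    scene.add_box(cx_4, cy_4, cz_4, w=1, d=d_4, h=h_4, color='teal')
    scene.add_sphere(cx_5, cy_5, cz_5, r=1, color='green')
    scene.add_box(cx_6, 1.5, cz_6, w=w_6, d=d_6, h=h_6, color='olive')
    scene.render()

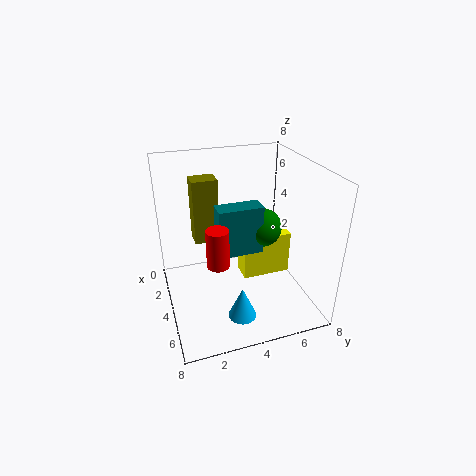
cx_1 = 6.25, cy_1 = 3.5, r_1 = 0.75, h_1 = 1.75, cx_2 = 3.25, cy_2 = 4.25, cz_2 = 1.5, w_2 = 1.25, h_2 = 2.5, cx_3 = 7.25, cy_3 = 2, cz_3 = 4.75, h_3 = 1.75, cx_4 = 4.75, cy_4 = 2.5, cz_4 = 4, d_4 = 2.25, h_4 = 2.5, cx_5 = 5, cy_5 = 5, cz_5 = 5, cx_6 = 3.75, cz_6 = 4.5, w_6 = 1, d_6 = 1.25, h_6 = 3.25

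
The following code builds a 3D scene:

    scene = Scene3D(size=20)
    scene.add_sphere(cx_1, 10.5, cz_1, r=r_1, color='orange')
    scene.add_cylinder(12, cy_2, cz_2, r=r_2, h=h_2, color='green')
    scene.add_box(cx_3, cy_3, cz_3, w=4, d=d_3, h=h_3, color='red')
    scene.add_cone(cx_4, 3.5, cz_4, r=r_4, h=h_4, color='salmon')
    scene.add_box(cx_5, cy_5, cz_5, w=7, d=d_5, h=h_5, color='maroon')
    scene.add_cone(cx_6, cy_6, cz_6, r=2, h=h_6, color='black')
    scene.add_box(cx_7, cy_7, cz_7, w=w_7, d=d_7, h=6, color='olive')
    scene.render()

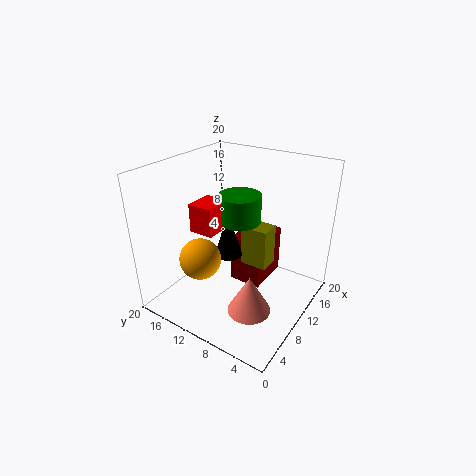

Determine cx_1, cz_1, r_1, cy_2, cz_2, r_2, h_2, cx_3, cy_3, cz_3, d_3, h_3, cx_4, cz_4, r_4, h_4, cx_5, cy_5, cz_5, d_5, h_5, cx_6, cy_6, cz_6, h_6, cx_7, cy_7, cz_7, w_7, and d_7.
cx_1 = 2.5
cz_1 = 10.5
r_1 = 2.5
cy_2 = 11
cz_2 = 11.5
r_2 = 3
h_2 = 4
cx_3 = 6.5
cy_3 = 12
cz_3 = 11
d_3 = 3.5
h_3 = 4
cx_4 = 2.5
cz_4 = 6
r_4 = 2.5
h_4 = 4.5
cx_5 = 12.5
cy_5 = 8
cz_5 = 0.5
d_5 = 5
h_5 = 7.5
cx_6 = 10.5
cy_6 = 12
cz_6 = 6.5
h_6 = 6.5
cx_7 = 11.5
cy_7 = 6.5
cz_7 = 5
w_7 = 3
d_7 = 4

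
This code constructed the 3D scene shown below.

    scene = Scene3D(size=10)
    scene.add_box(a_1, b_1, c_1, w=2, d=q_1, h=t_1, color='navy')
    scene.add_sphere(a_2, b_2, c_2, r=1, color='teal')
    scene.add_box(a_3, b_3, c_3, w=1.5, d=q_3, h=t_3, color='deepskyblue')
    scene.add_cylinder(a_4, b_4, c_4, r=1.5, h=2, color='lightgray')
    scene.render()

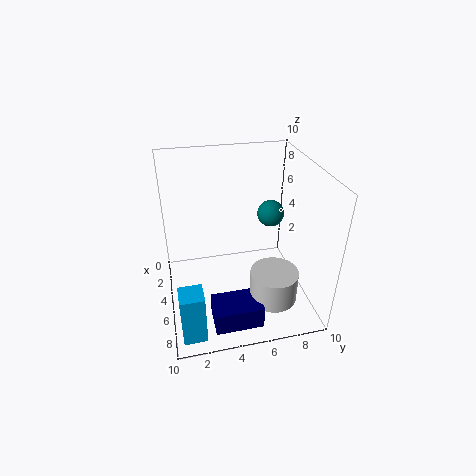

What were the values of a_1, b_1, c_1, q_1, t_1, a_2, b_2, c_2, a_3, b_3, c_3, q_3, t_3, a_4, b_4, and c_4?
a_1 = 8
b_1 = 2.5
c_1 = 1.5
q_1 = 3
t_1 = 1.5
a_2 = 3
b_2 = 8
c_2 = 5.5
a_3 = 8
b_3 = 0.5
c_3 = 0.5
q_3 = 1.5
t_3 = 3.5
a_4 = 8.5
b_4 = 6.5
c_4 = 2.5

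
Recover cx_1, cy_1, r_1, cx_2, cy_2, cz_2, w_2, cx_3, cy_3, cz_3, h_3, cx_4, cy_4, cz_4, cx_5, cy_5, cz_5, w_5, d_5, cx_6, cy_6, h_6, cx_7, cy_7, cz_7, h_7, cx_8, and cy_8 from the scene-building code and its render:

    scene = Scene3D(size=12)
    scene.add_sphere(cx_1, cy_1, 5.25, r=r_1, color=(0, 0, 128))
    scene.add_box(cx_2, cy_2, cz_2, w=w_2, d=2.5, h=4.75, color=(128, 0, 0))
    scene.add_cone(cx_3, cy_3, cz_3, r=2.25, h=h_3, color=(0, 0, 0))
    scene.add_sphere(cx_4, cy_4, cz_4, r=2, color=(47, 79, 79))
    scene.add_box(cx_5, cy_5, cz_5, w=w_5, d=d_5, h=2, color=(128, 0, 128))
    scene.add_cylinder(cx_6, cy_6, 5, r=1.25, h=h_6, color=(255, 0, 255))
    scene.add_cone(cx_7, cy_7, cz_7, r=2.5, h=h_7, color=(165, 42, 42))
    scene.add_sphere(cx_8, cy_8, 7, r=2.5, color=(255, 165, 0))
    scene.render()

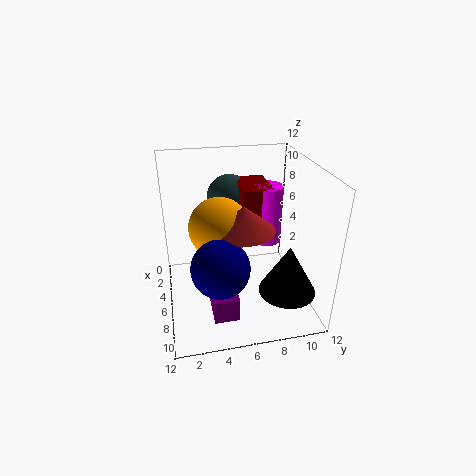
cx_1 = 9
cy_1 = 4
r_1 = 2.25
cx_2 = 2.25
cy_2 = 6.5
cz_2 = 5.25
w_2 = 3.75
cx_3 = 9.5
cy_3 = 9.25
cz_3 = 2.75
h_3 = 4
cx_4 = 2.5
cy_4 = 6
cz_4 = 8.25
cx_5 = 7
cy_5 = 3.25
cz_5 = 1
w_5 = 3.25
d_5 = 2
cx_6 = 5
cy_6 = 8.75
h_6 = 5
cx_7 = 7
cy_7 = 6.25
cz_7 = 7.25
h_7 = 2
cx_8 = 5.75
cy_8 = 4.5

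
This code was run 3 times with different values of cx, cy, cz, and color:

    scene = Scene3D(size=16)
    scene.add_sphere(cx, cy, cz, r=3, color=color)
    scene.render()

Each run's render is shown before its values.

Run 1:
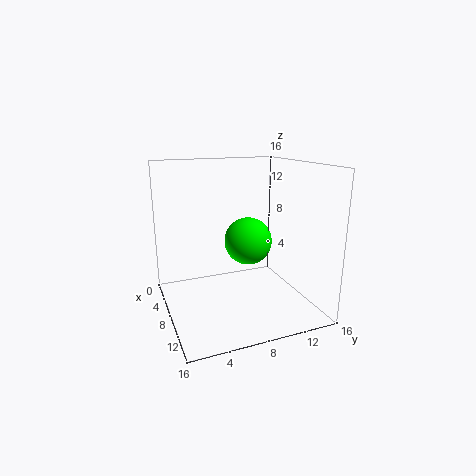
cx = 4, cy = 11, cz = 6, color = 'lime'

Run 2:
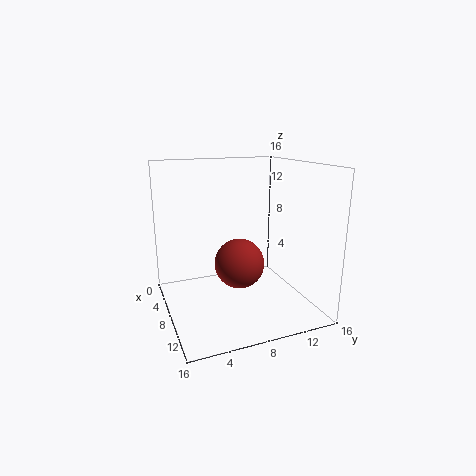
cx = 6, cy = 9, cz = 4, color = 'brown'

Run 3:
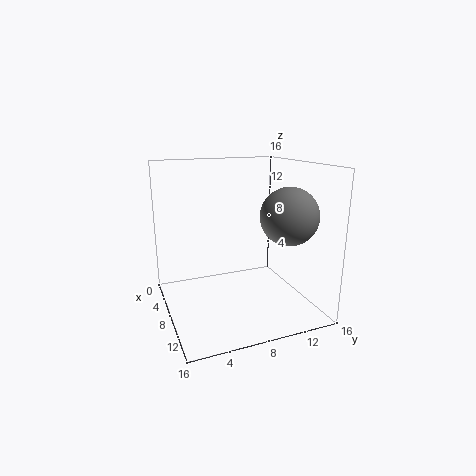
cx = 12, cy = 12, cz = 11, color = 'gray'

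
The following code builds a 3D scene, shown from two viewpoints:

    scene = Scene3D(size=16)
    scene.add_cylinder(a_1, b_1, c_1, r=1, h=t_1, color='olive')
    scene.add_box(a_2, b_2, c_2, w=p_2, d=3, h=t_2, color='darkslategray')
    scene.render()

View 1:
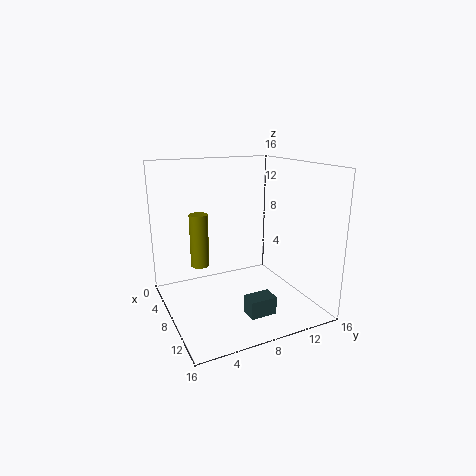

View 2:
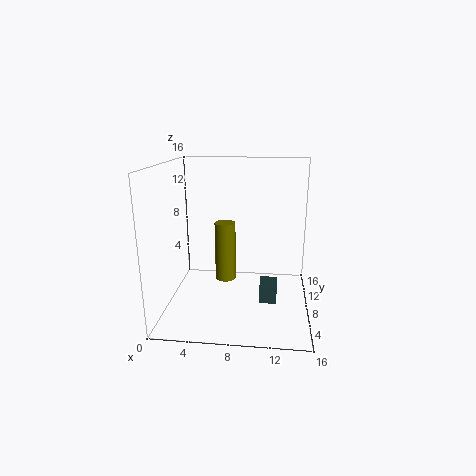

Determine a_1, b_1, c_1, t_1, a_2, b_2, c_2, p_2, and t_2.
a_1 = 7.25; b_1 = 3.75; c_1 = 5.25; t_1 = 5.75; a_2 = 10.5; b_2 = 7.5; c_2 = 0.25; p_2 = 2; t_2 = 2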